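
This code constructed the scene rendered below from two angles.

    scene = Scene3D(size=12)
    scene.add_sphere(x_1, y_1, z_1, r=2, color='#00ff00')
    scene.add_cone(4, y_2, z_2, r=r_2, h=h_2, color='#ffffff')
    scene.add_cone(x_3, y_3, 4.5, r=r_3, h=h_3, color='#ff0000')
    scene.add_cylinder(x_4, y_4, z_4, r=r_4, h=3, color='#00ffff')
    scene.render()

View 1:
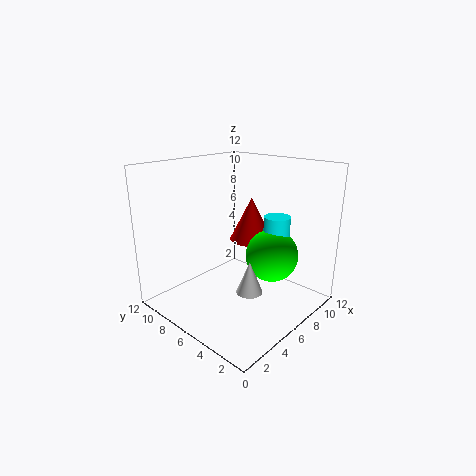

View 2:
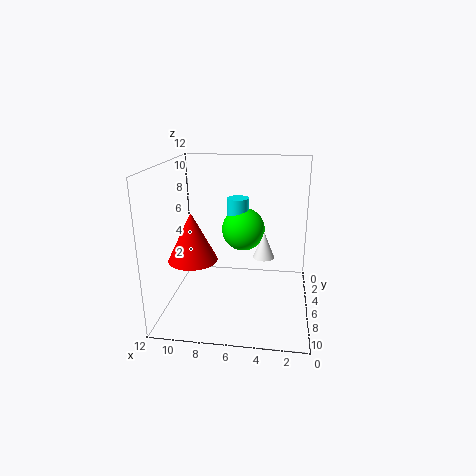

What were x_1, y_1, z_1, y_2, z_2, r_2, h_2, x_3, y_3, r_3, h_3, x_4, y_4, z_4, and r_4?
x_1 = 6
y_1 = 2.5
z_1 = 5.5
y_2 = 3
z_2 = 3
r_2 = 1
h_2 = 2.5
x_3 = 9.5
y_3 = 7.5
r_3 = 2
h_3 = 4
x_4 = 6.5
y_4 = 2.5
z_4 = 5.5
r_4 = 1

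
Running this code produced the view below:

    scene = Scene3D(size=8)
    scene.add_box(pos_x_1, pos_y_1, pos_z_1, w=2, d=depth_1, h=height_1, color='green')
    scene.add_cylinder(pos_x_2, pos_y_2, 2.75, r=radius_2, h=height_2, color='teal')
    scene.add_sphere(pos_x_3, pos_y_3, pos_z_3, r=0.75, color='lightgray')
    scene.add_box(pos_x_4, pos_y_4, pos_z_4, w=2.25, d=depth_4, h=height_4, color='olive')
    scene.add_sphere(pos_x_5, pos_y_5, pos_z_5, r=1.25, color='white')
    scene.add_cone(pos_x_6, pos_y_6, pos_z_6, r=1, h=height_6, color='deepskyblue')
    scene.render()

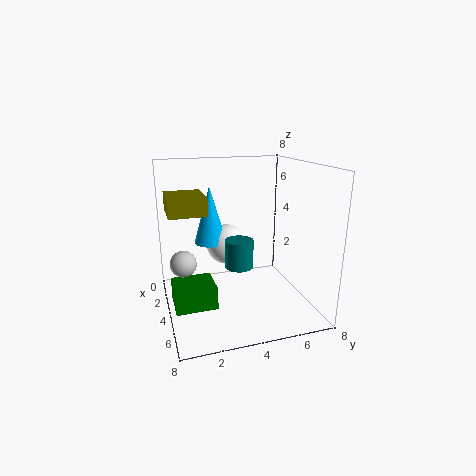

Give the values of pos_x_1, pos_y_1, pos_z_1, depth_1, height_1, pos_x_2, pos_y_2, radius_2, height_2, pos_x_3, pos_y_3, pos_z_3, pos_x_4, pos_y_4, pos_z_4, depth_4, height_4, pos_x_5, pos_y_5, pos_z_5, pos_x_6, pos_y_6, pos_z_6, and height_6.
pos_x_1 = 3.25, pos_y_1 = 0.25, pos_z_1 = 0.5, depth_1 = 2.25, height_1 = 1.25, pos_x_2 = 5, pos_y_2 = 3.75, radius_2 = 0.75, height_2 = 1.5, pos_x_3 = 3.25, pos_y_3 = 1, pos_z_3 = 2.5, pos_x_4 = 2.25, pos_y_4 = 0.25, pos_z_4 = 5.5, depth_4 = 2, height_4 = 1, pos_x_5 = 1.5, pos_y_5 = 4, pos_z_5 = 2.75, pos_x_6 = 1.5, pos_y_6 = 3, pos_z_6 = 3, height_6 = 3.5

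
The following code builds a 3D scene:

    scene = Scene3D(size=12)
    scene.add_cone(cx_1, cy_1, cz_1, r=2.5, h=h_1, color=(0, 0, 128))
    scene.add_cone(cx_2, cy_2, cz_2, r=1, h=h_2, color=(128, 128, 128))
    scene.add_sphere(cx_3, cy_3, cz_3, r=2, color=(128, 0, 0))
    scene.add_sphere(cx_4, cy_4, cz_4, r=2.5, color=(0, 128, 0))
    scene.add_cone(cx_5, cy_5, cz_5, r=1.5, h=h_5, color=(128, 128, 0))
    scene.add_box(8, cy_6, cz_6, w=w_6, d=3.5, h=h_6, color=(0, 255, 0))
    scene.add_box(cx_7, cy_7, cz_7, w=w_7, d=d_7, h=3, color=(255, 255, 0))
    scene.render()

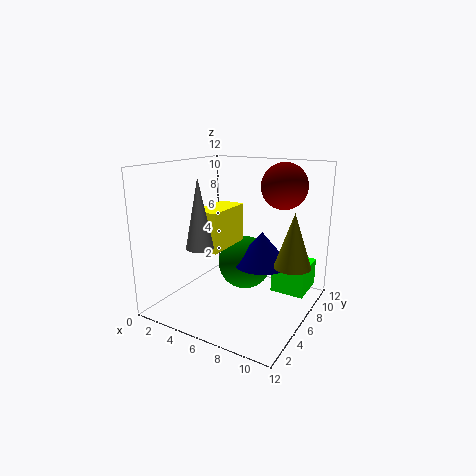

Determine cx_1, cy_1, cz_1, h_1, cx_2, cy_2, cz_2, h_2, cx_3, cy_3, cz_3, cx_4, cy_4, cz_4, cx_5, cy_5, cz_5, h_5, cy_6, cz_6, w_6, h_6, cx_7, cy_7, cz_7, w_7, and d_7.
cx_1 = 7; cy_1 = 8.5; cz_1 = 3; h_1 = 3; cx_2 = 5.5; cy_2 = 1.5; cz_2 = 6.5; h_2 = 5; cx_3 = 8.5; cy_3 = 9.5; cz_3 = 10; cx_4 = 5; cy_4 = 9; cz_4 = 2.5; cx_5 = 10.5; cy_5 = 7; cz_5 = 4; h_5 = 4.5; cy_6 = 8.5; cz_6 = 0.5; w_6 = 3; h_6 = 2.5; cx_7 = 4.5; cy_7 = 2; cz_7 = 6; w_7 = 2; d_7 = 4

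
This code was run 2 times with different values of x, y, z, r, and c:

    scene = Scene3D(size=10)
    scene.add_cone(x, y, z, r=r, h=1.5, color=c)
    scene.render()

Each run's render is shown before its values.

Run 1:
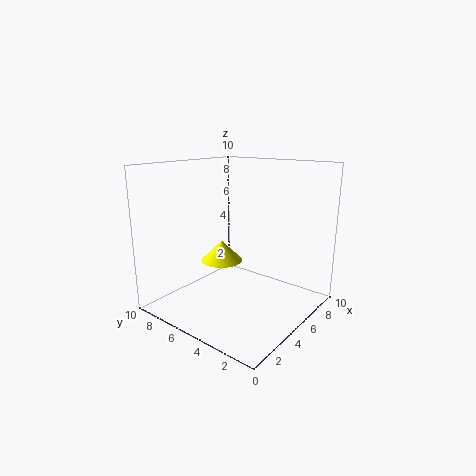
x = 5; y = 6.5; z = 3; r = 1.5; c = 'yellow'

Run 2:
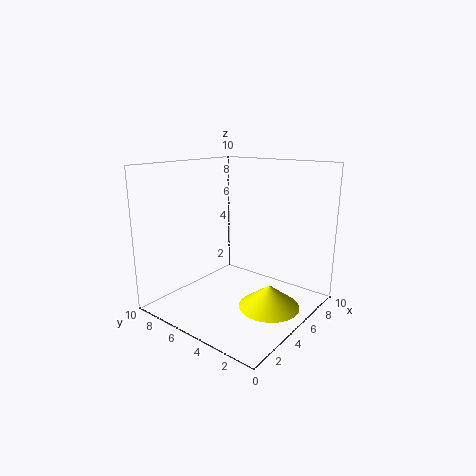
x = 4.5; y = 2; z = 1; r = 2; c = 'yellow'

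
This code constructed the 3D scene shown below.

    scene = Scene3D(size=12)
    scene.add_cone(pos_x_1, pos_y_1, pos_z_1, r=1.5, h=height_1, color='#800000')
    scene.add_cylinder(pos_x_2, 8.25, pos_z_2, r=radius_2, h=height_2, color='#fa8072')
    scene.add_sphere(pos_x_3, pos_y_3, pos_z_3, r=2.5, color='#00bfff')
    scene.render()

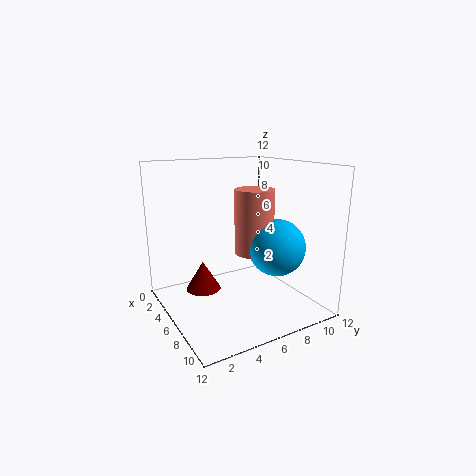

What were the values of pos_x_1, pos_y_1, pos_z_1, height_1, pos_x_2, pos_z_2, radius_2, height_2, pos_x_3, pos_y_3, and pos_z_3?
pos_x_1 = 4.25
pos_y_1 = 3.5
pos_z_1 = 1.25
height_1 = 2.5
pos_x_2 = 5
pos_z_2 = 4
radius_2 = 1.75
height_2 = 5.75
pos_x_3 = 6.75
pos_y_3 = 9.5
pos_z_3 = 4.75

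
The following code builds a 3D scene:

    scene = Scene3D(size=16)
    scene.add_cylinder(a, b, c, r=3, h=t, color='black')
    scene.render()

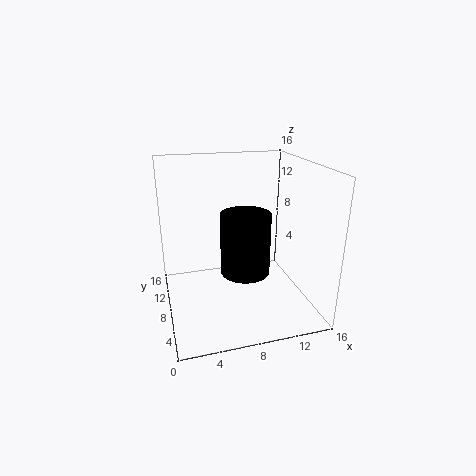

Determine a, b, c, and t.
a = 9.5; b = 10; c = 2.5; t = 7.5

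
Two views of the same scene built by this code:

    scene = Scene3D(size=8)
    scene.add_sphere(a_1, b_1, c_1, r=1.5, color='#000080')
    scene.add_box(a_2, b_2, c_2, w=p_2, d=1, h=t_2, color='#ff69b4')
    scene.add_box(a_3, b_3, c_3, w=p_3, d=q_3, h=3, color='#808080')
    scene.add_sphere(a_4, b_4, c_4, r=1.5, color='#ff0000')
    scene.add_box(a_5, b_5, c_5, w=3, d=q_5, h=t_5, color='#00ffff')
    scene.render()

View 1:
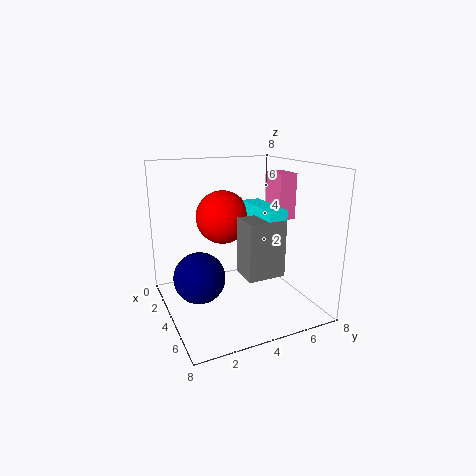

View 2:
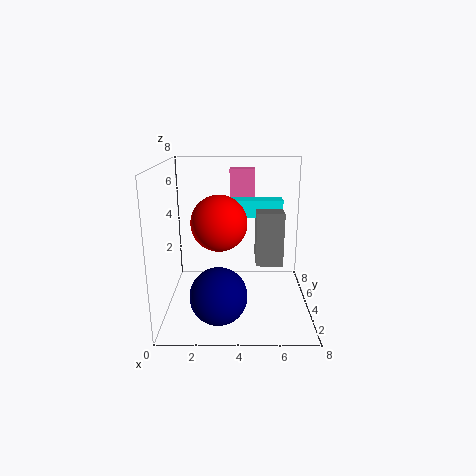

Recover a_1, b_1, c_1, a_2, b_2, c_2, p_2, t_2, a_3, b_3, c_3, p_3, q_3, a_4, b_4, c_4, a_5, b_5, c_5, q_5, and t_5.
a_1 = 3; b_1 = 2; c_1 = 1.5; a_2 = 3.5; b_2 = 6; c_2 = 5; p_2 = 1.5; t_2 = 2.5; a_3 = 5; b_3 = 3.5; c_3 = 2.5; p_3 = 1.5; q_3 = 2; a_4 = 3; b_4 = 3.5; c_4 = 5; a_5 = 3.5; b_5 = 4.5; c_5 = 5; q_5 = 1; t_5 = 1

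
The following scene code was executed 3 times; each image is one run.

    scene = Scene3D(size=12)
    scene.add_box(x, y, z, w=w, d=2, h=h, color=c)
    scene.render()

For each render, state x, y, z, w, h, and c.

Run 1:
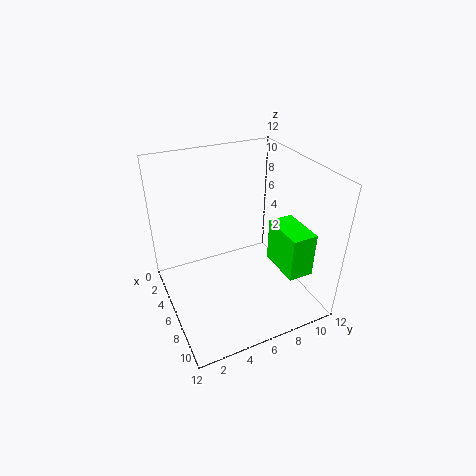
x = 7.5; y = 8; z = 4.5; w = 3.5; h = 3.5; c = 'lime'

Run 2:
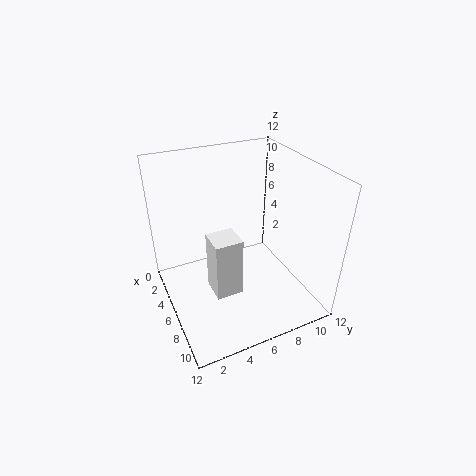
x = 8; y = 2.5; z = 4; w = 2; h = 4.5; c = 'white'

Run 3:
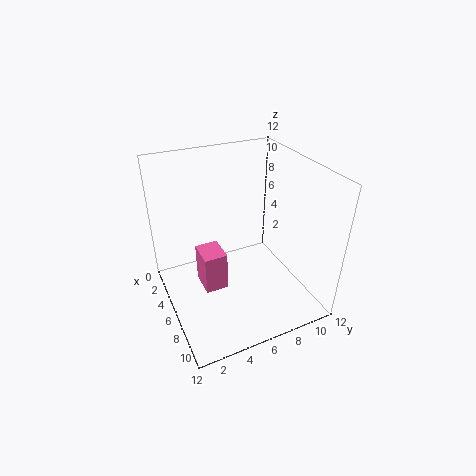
x = 3.5; y = 3; z = 1; w = 2.5; h = 3.5; c = 'hotpink'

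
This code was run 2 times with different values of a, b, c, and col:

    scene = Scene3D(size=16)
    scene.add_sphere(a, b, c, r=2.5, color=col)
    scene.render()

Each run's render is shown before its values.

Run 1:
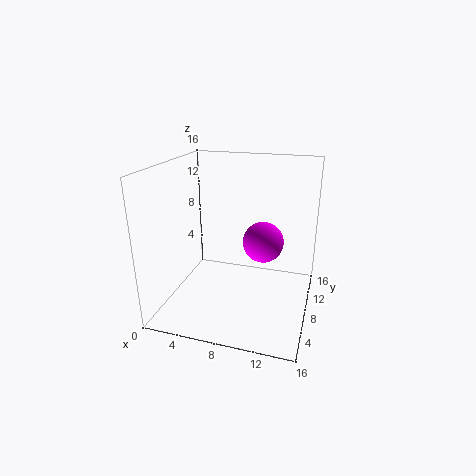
a = 10
b = 12
c = 6
col = 'magenta'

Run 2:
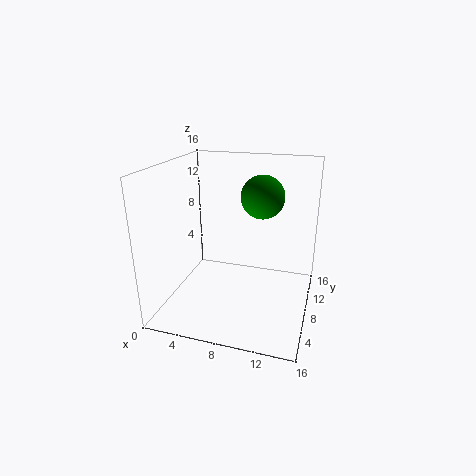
a = 10
b = 11
c = 12
col = 'green'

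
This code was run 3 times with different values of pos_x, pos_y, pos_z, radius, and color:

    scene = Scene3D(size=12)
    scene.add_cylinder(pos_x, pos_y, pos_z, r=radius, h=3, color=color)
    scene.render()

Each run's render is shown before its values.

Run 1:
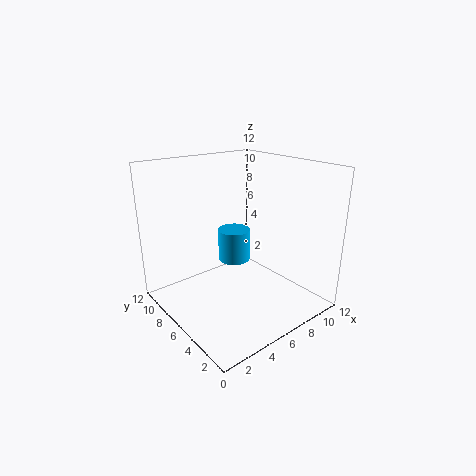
pos_x = 7.75
pos_y = 8.75
pos_z = 2.5
radius = 1.5
color = 'deepskyblue'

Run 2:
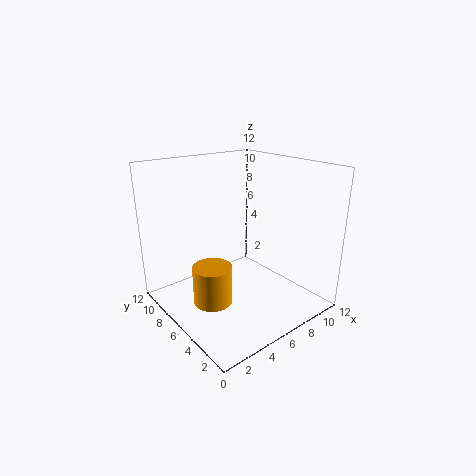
pos_x = 2.5
pos_y = 4.75
pos_z = 2
radius = 1.5
color = 'orange'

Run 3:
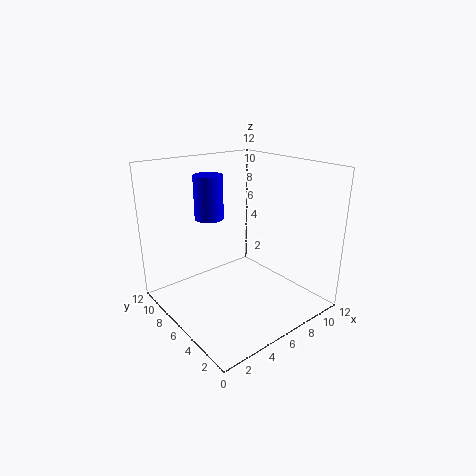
pos_x = 2.25
pos_y = 4.5
pos_z = 9
radius = 1
color = 'blue'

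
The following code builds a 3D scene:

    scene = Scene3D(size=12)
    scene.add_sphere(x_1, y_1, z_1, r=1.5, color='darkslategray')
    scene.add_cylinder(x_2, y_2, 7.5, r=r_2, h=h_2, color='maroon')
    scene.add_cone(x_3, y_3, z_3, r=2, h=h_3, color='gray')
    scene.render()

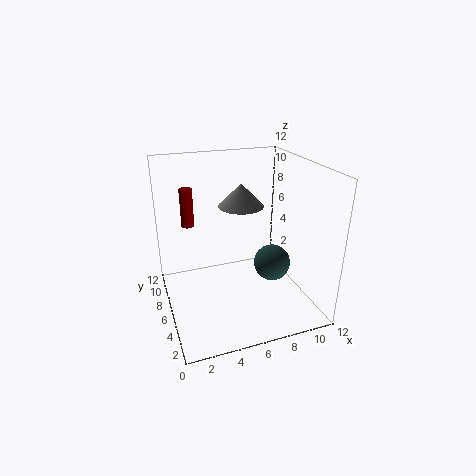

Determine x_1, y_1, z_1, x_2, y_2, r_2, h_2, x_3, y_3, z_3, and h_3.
x_1 = 8.5
y_1 = 4.5
z_1 = 4
x_2 = 2
y_2 = 6.5
r_2 = 0.5
h_2 = 3
x_3 = 7
y_3 = 8
z_3 = 8
h_3 = 2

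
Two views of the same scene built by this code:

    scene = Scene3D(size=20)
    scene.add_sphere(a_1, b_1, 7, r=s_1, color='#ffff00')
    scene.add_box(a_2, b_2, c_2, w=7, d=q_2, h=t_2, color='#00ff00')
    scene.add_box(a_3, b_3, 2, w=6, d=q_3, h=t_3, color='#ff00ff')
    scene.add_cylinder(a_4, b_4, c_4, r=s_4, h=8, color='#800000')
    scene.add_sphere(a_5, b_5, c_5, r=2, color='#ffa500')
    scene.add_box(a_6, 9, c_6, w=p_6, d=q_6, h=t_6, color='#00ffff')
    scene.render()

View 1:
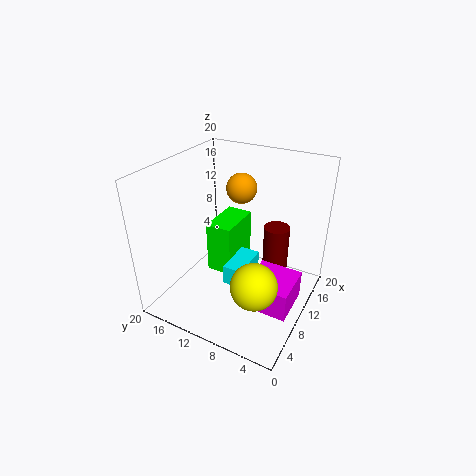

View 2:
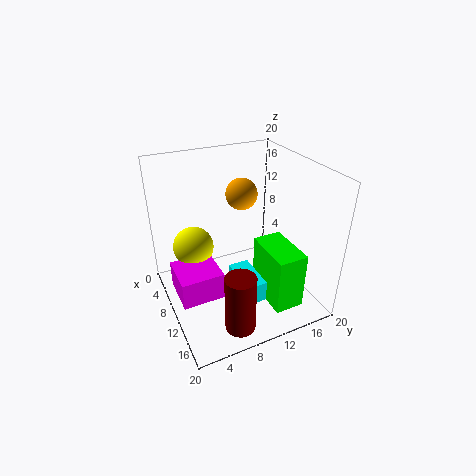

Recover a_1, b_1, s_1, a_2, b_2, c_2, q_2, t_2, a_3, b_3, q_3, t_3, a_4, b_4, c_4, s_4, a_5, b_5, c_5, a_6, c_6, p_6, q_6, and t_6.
a_1 = 5
b_1 = 5
s_1 = 3
a_2 = 11
b_2 = 12
c_2 = 2
q_2 = 4
t_2 = 8
a_3 = 6
b_3 = 1
q_3 = 6
t_3 = 4
a_4 = 17
b_4 = 7
c_4 = 1
s_4 = 2
a_5 = 11
b_5 = 10
c_5 = 17
a_6 = 9
c_6 = 2
p_6 = 6
q_6 = 3
t_6 = 3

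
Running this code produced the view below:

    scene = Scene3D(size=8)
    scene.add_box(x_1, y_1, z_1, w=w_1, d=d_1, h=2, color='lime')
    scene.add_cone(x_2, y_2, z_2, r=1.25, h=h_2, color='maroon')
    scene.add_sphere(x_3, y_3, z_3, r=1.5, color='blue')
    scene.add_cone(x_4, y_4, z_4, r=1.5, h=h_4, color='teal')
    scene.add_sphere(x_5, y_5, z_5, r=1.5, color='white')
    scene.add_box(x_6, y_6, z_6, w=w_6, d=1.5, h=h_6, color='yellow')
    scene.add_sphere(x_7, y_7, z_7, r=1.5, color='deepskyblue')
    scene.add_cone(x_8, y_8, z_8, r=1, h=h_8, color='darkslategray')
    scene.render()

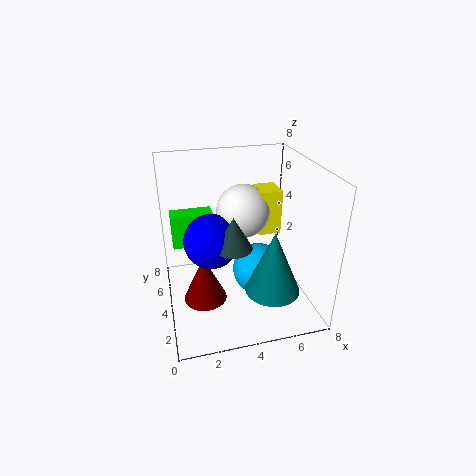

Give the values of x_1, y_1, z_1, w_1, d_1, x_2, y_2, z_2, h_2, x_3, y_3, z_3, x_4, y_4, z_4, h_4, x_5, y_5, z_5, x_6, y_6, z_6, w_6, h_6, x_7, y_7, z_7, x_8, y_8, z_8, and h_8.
x_1 = 0.5; y_1 = 5.75; z_1 = 2.75; w_1 = 2.5; d_1 = 1.25; x_2 = 2; y_2 = 4; z_2 = 0.25; h_2 = 2.75; x_3 = 2.5; y_3 = 4; z_3 = 4; x_4 = 5.5; y_4 = 2.25; z_4 = 1.5; h_4 = 3.5; x_5 = 4.5; y_5 = 4.75; z_5 = 5.25; x_6 = 5.25; y_6 = 4; z_6 = 4; w_6 = 1.25; h_6 = 2.5; x_7 = 5.25; y_7 = 4; z_7 = 1.75; x_8 = 3.5; y_8 = 3; z_8 = 4; h_8 = 1.75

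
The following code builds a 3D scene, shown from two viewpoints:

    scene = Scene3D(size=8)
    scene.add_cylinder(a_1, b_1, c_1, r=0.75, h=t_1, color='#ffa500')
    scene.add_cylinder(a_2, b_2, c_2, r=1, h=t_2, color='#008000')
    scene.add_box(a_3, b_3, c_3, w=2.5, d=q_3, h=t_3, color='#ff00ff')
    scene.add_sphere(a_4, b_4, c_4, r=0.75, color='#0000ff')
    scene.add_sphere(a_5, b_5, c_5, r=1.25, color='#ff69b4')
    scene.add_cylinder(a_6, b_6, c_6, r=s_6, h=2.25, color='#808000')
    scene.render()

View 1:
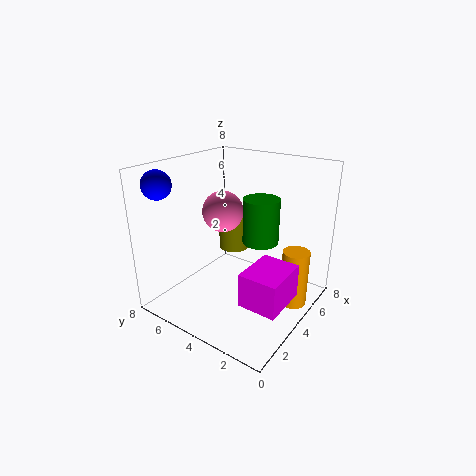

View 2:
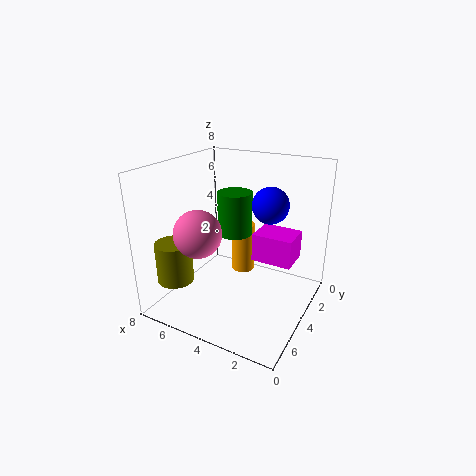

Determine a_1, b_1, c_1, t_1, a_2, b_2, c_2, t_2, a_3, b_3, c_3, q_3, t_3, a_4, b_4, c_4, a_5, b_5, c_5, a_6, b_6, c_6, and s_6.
a_1 = 5.25; b_1 = 1; c_1 = 0.25; t_1 = 3.25; a_2 = 4.75; b_2 = 3; c_2 = 3.75; t_2 = 2.5; a_3 = 1.5; b_3 = 0.25; c_3 = 1.75; q_3 = 2; t_3 = 1.75; a_4 = 1; b_4 = 6.75; c_4 = 7.25; a_5 = 5.25; b_5 = 6; c_5 = 4.75; a_6 = 6.75; b_6 = 6.25; c_6 = 1.75; s_6 = 1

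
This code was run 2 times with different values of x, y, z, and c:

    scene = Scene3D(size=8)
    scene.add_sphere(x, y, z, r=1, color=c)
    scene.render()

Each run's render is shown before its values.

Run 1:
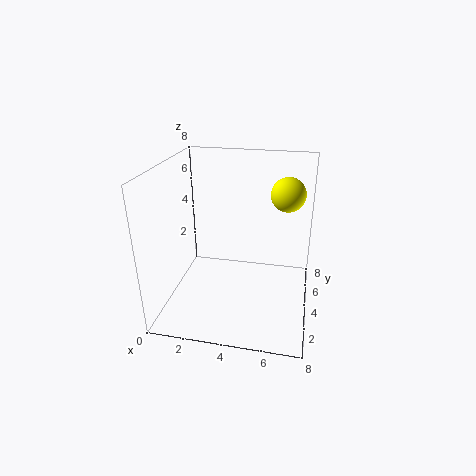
x = 6.5
y = 6
z = 6
c = 'yellow'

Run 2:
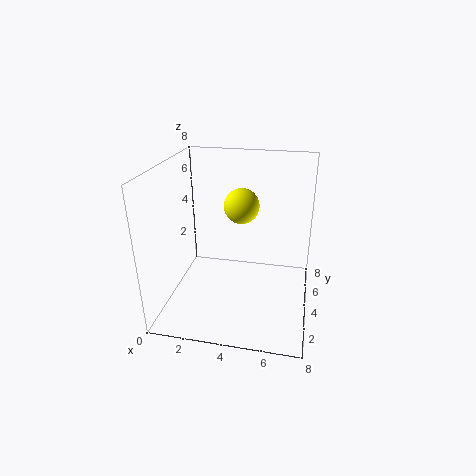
x = 4
y = 5
z = 5.5
c = 'yellow'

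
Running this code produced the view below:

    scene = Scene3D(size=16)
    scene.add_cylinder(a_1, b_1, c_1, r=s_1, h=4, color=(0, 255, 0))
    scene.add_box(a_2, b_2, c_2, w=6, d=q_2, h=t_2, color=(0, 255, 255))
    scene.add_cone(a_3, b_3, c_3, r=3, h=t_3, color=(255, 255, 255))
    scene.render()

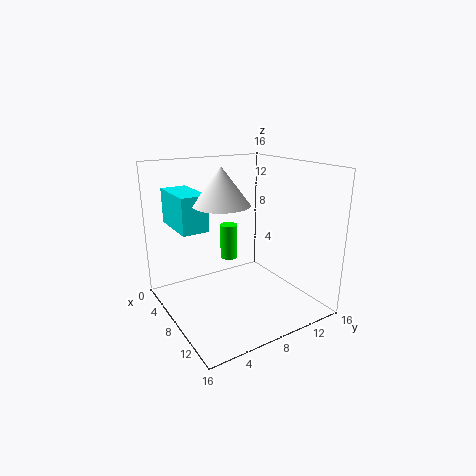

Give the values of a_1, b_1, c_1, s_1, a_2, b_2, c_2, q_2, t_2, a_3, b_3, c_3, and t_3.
a_1 = 6; b_1 = 8; c_1 = 5; s_1 = 1; a_2 = 1; b_2 = 2; c_2 = 9; q_2 = 3; t_2 = 4; a_3 = 8; b_3 = 6; c_3 = 12; t_3 = 4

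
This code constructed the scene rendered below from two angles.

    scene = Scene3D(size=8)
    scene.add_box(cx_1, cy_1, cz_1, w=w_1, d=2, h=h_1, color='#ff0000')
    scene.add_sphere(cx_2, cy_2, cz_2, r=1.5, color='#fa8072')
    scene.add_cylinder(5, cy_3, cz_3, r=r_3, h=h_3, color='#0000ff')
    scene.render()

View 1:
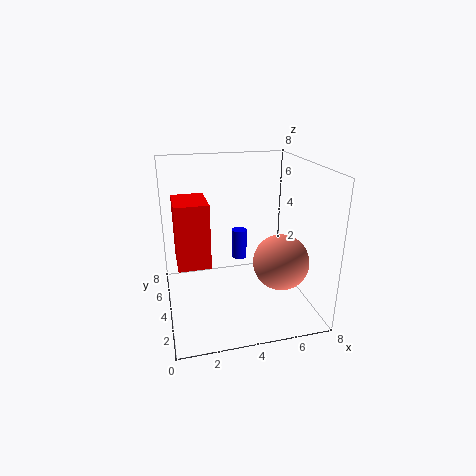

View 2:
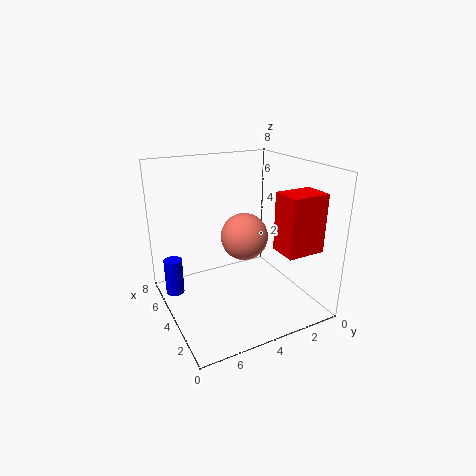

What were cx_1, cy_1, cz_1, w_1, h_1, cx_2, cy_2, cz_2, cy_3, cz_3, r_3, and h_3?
cx_1 = 0.5; cy_1 = 1; cz_1 = 4; w_1 = 1.5; h_1 = 3; cx_2 = 6; cy_2 = 2.5; cz_2 = 3; cy_3 = 7.5; cz_3 = 1; r_3 = 0.5; h_3 = 2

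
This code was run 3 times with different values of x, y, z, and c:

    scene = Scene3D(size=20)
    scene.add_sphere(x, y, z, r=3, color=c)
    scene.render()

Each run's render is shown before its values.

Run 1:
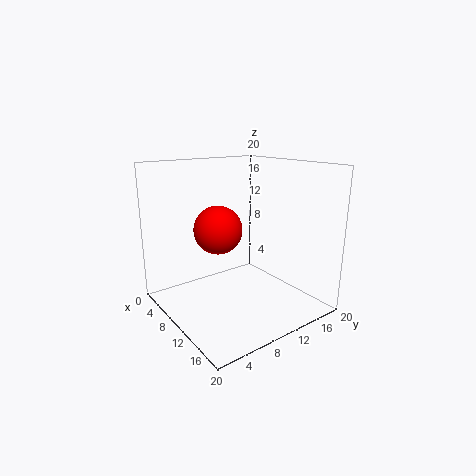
x = 12, y = 5.5, z = 12.5, c = 'red'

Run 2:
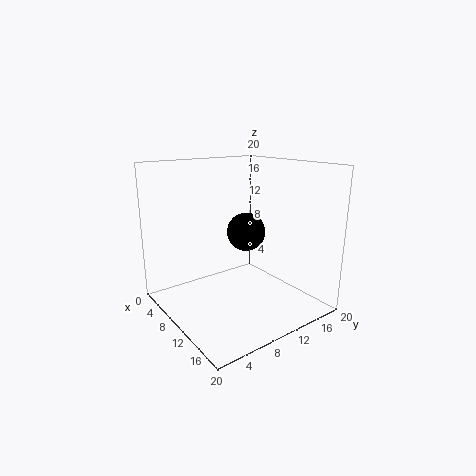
x = 6, y = 14.5, z = 9, c = 'black'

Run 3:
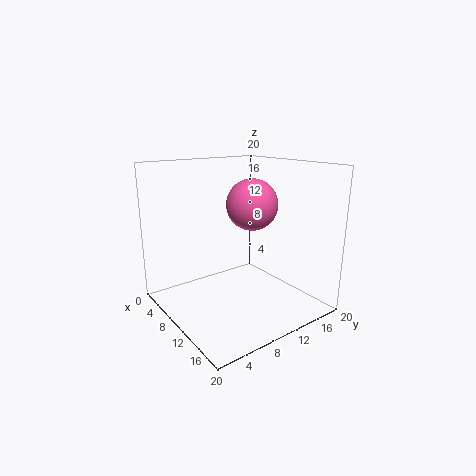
x = 15.5, y = 8, z = 16, c = 'hotpink'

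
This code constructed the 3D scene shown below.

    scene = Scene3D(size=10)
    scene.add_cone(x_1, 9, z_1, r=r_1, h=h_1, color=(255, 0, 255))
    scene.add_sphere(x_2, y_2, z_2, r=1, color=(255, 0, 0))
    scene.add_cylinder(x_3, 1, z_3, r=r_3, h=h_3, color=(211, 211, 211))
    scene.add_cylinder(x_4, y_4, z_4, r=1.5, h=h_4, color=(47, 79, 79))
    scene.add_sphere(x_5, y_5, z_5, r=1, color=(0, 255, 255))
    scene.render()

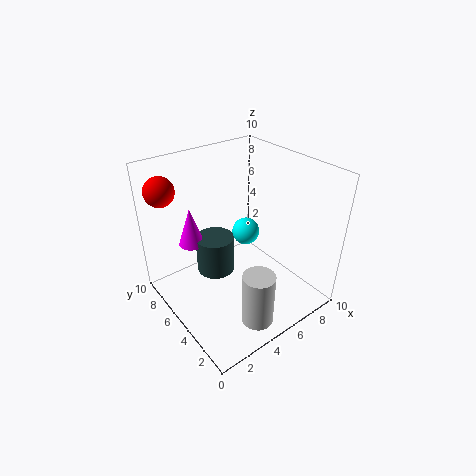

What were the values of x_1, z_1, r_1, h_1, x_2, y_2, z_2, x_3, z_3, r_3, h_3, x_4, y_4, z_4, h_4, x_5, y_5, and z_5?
x_1 = 3.5
z_1 = 3
r_1 = 1
h_1 = 3
x_2 = 1
y_2 = 8
z_2 = 8.5
x_3 = 3.5
z_3 = 1.5
r_3 = 1
h_3 = 3.5
x_4 = 5
y_4 = 8
z_4 = 0.5
h_4 = 3
x_5 = 6.5
y_5 = 6
z_5 = 4.5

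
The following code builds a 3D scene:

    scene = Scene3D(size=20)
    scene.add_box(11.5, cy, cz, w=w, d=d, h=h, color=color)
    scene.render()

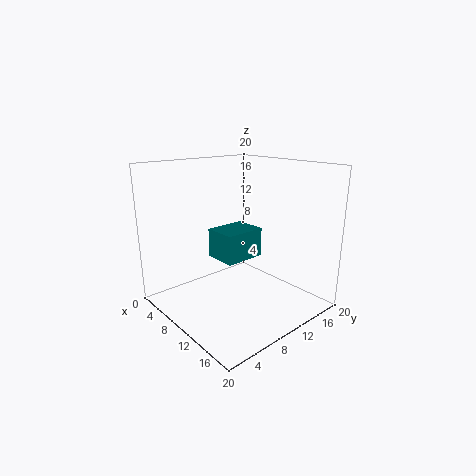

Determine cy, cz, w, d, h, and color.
cy = 4, cz = 9.5, w = 4, d = 5, h = 3.5, color = 'teal'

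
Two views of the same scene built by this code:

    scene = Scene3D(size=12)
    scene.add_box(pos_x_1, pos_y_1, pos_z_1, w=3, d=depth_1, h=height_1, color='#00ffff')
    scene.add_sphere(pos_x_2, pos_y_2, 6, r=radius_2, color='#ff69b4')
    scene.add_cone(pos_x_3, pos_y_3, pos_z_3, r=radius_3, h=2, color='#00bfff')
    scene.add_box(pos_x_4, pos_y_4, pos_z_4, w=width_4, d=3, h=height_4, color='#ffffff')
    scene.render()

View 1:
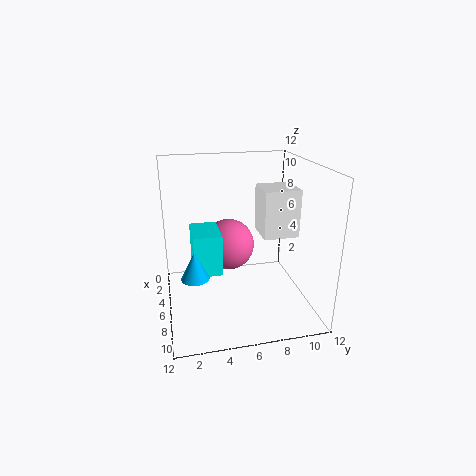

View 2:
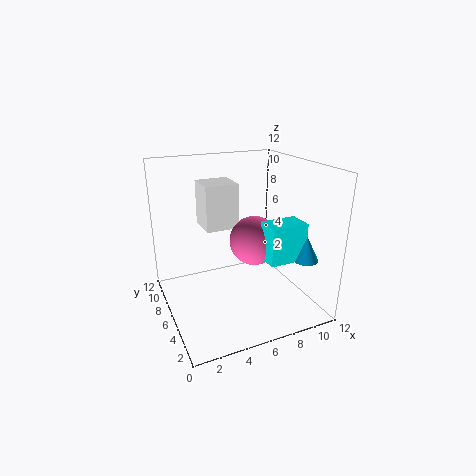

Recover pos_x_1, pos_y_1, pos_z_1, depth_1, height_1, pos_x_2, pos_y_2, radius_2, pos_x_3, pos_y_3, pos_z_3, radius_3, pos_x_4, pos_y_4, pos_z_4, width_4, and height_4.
pos_x_1 = 7, pos_y_1 = 2, pos_z_1 = 5, depth_1 = 2, height_1 = 3, pos_x_2 = 7, pos_y_2 = 5, radius_2 = 2, pos_x_3 = 10, pos_y_3 = 2, pos_z_3 = 5, radius_3 = 1, pos_x_4 = 4, pos_y_4 = 8, pos_z_4 = 6, width_4 = 3, height_4 = 4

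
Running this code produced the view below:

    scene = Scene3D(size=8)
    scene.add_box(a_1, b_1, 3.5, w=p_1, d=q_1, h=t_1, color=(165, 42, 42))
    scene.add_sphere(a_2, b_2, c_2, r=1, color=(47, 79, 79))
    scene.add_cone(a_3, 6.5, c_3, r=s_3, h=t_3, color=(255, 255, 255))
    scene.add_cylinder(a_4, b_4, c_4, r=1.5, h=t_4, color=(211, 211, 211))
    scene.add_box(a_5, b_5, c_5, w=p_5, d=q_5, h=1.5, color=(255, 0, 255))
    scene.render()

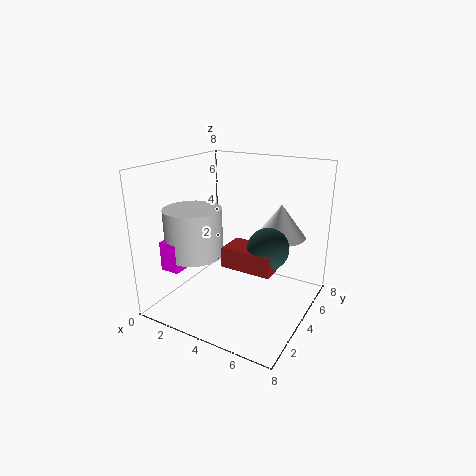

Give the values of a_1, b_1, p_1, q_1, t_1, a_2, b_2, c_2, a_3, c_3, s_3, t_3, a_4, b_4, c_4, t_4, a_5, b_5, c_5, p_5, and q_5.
a_1 = 4.5; b_1 = 1.5; p_1 = 2.5; q_1 = 1.5; t_1 = 1; a_2 = 6.5; b_2 = 2.5; c_2 = 4.5; a_3 = 5.5; c_3 = 3.5; s_3 = 1.5; t_3 = 2; a_4 = 2.5; b_4 = 2; c_4 = 3.5; t_4 = 2.5; a_5 = 1.5; b_5 = 0.5; c_5 = 3; p_5 = 1; q_5 = 1.5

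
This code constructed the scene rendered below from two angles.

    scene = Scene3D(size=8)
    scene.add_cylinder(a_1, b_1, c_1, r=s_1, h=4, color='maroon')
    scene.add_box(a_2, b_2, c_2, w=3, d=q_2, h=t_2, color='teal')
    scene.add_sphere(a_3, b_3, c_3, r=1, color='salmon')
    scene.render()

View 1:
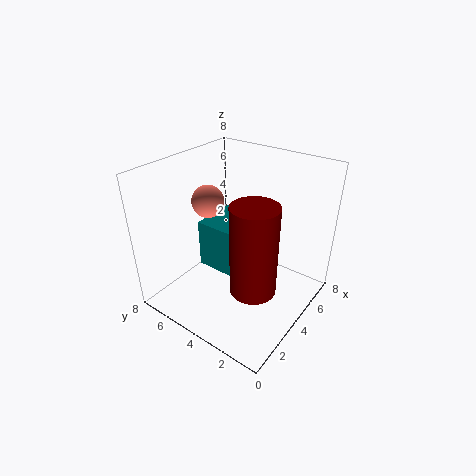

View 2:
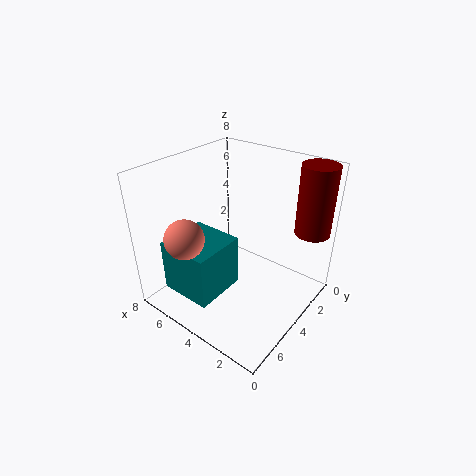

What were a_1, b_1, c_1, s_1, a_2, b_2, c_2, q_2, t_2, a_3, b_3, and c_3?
a_1 = 1
b_1 = 1
c_1 = 4
s_1 = 1
a_2 = 4
b_2 = 4
c_2 = 1
q_2 = 3
t_2 = 3
a_3 = 5
b_3 = 7
c_3 = 5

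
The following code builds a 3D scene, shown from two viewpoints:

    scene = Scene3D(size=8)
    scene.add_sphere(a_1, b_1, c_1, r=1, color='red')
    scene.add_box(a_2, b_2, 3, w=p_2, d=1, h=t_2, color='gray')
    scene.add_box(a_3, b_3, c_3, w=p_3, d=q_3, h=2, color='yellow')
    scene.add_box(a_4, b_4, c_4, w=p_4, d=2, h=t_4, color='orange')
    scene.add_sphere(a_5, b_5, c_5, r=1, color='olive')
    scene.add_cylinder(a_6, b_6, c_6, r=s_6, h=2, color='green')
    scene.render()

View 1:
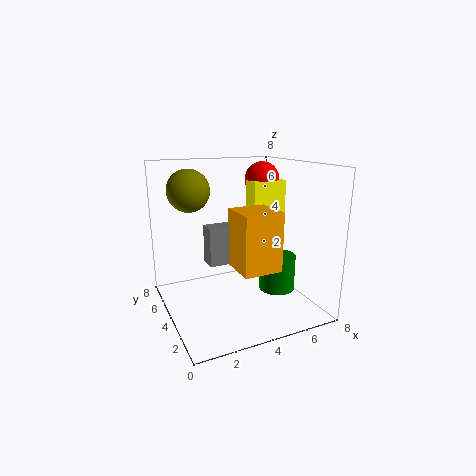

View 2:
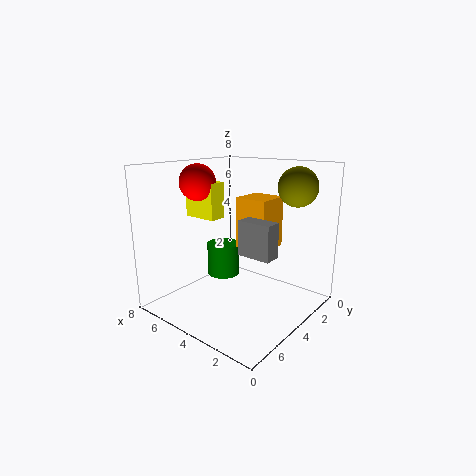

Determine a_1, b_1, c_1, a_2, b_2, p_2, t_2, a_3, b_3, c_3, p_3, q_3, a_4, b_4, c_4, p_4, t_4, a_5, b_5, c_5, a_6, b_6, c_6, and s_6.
a_1 = 6, b_1 = 5, c_1 = 7, a_2 = 2, b_2 = 3, p_2 = 2, t_2 = 2, a_3 = 5, b_3 = 4, c_3 = 5, p_3 = 2, q_3 = 1, a_4 = 3, b_4 = 1, c_4 = 3, p_4 = 2, t_4 = 3, a_5 = 1, b_5 = 3, c_5 = 7, a_6 = 6, b_6 = 3, c_6 = 1, s_6 = 1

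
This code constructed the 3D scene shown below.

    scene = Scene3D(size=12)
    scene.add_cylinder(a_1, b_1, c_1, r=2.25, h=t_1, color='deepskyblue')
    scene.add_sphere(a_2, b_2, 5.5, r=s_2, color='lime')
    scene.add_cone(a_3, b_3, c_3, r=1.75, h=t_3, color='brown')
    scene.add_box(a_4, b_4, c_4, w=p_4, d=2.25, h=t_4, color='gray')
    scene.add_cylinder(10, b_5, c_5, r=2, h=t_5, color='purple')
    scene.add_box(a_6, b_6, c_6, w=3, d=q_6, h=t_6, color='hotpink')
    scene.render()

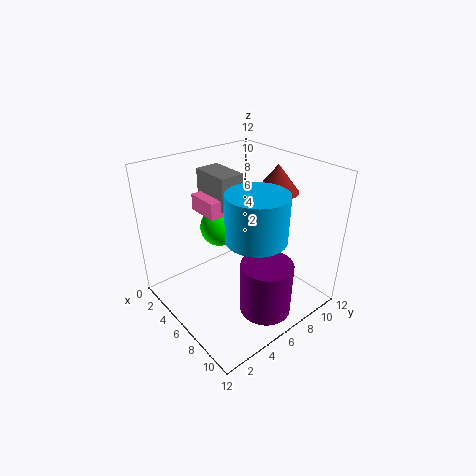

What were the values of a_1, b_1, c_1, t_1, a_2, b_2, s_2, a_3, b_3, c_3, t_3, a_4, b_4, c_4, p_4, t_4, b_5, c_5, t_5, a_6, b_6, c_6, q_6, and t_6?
a_1 = 9.25
b_1 = 5
c_1 = 7.75
t_1 = 3.5
a_2 = 2.75
b_2 = 6.5
s_2 = 1.75
a_3 = 7.25
b_3 = 9
c_3 = 9.75
t_3 = 2.25
a_4 = 0.25
b_4 = 6
c_4 = 7.5
p_4 = 3.75
t_4 = 3
b_5 = 5.5
c_5 = 1.5
t_5 = 4.25
a_6 = 0.75
b_6 = 5
c_6 = 7
q_6 = 3.25
t_6 = 1.5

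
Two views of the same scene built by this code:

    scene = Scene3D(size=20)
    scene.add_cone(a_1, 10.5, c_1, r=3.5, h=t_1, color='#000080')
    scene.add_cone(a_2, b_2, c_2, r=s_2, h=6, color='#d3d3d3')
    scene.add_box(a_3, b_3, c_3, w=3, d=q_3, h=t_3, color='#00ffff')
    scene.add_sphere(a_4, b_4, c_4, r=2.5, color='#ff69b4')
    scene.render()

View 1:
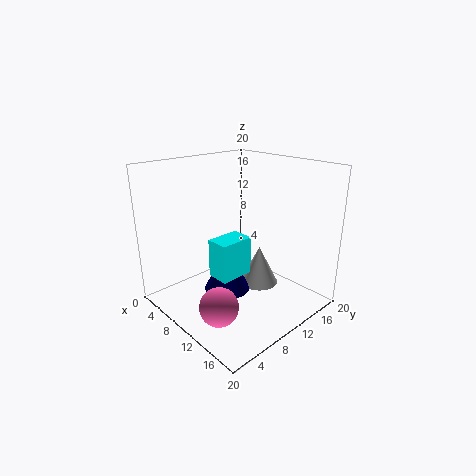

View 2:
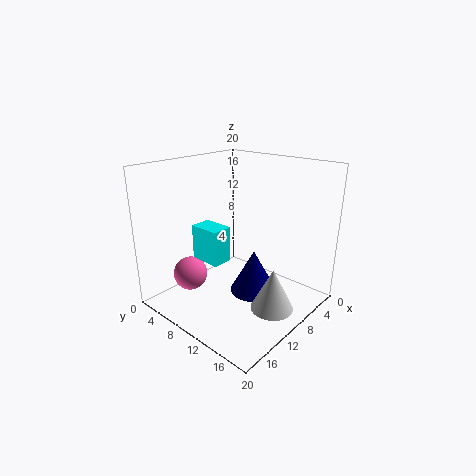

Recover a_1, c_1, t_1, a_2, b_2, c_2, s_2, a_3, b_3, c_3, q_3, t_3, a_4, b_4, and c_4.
a_1 = 7
c_1 = 0.5
t_1 = 6.5
a_2 = 9
b_2 = 15.5
c_2 = 0.5
s_2 = 3
a_3 = 10.5
b_3 = 4.5
c_3 = 6.5
q_3 = 4.5
t_3 = 5
a_4 = 13.5
b_4 = 3.5
c_4 = 3.5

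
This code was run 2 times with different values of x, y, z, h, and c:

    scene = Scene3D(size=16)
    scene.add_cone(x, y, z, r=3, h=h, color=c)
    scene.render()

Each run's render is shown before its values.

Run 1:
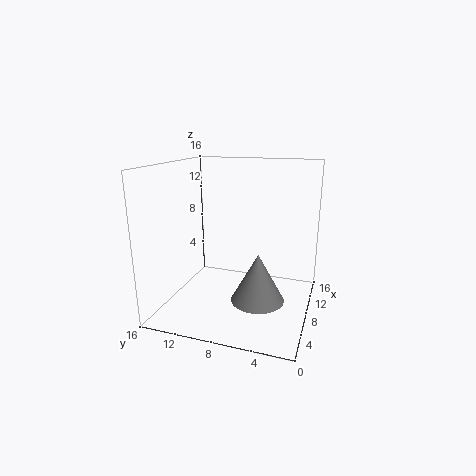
x = 7.5
y = 5.5
z = 1
h = 5.5
c = 'gray'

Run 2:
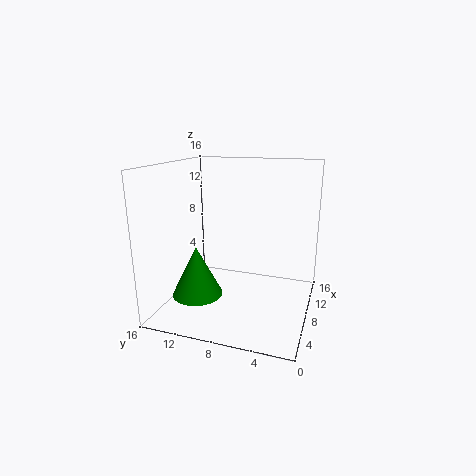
x = 7.5
y = 13
z = 0.5
h = 6
c = 'green'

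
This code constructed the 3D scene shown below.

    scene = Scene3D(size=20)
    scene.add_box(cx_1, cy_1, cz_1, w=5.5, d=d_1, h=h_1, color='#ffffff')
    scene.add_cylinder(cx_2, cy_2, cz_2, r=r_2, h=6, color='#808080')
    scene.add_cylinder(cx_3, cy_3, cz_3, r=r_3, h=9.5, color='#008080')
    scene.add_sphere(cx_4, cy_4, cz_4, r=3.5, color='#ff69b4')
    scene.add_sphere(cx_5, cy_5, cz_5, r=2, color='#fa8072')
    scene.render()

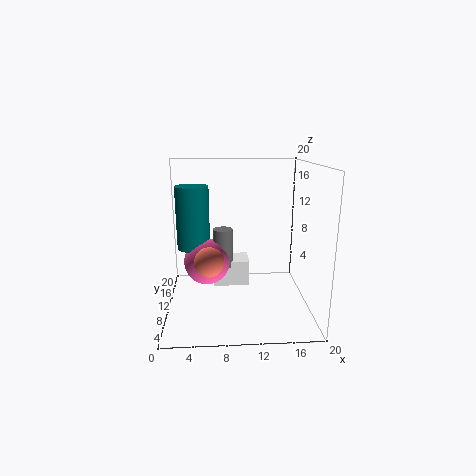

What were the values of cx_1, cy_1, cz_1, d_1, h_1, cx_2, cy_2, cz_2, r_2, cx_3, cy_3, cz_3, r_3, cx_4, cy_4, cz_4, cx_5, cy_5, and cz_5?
cx_1 = 6.5
cy_1 = 13.5
cz_1 = 1
d_1 = 4
h_1 = 4
cx_2 = 8
cy_2 = 14.5
cz_2 = 4
r_2 = 1.5
cx_3 = 3.5
cy_3 = 15
cz_3 = 7
r_3 = 2.5
cx_4 = 5.5
cy_4 = 14
cz_4 = 5
cx_5 = 6
cy_5 = 7.5
cz_5 = 7.5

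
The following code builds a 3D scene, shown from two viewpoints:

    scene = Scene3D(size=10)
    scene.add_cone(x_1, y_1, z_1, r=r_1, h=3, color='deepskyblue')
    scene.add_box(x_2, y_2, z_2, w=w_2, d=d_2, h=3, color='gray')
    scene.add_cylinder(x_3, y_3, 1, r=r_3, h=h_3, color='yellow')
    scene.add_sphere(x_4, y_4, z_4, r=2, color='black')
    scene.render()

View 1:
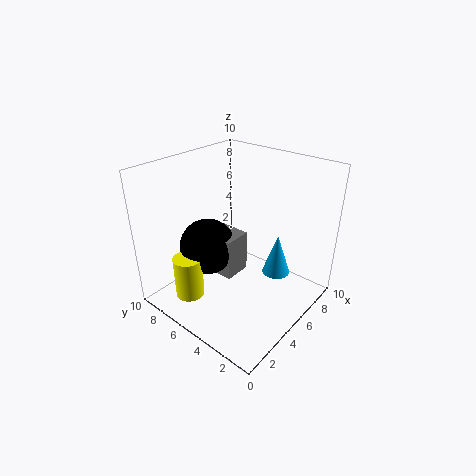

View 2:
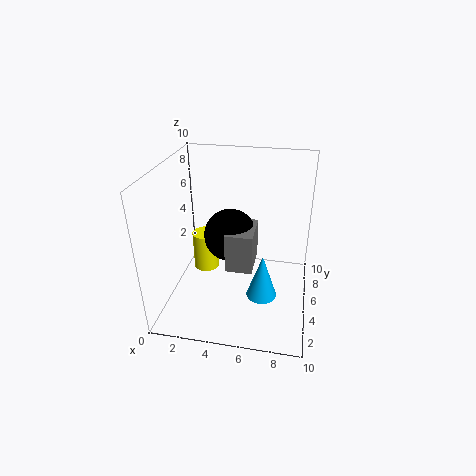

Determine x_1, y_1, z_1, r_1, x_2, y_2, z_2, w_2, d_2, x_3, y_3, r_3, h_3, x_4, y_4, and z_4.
x_1 = 7; y_1 = 3; z_1 = 2; r_1 = 1; x_2 = 4; y_2 = 5; z_2 = 2; w_2 = 2; d_2 = 3; x_3 = 2; y_3 = 7; r_3 = 1; h_3 = 3; x_4 = 4; y_4 = 7; z_4 = 4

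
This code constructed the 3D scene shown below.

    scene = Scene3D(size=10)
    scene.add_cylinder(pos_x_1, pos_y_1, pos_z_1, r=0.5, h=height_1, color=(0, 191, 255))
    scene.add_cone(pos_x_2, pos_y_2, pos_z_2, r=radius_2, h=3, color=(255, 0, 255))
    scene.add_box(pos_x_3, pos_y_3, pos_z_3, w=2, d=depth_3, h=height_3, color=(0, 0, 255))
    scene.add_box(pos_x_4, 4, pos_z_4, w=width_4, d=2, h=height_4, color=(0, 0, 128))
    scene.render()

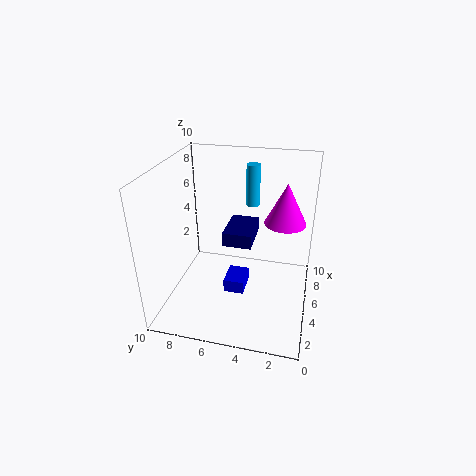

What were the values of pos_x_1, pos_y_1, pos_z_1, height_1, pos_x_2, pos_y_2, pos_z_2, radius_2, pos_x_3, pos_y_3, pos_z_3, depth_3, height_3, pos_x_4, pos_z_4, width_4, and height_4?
pos_x_1 = 7.5
pos_y_1 = 4.5
pos_z_1 = 6.5
height_1 = 3
pos_x_2 = 7
pos_y_2 = 2
pos_z_2 = 5.5
radius_2 = 1.5
pos_x_3 = 4.5
pos_y_3 = 4.5
pos_z_3 = 0.5
depth_3 = 1.5
height_3 = 1
pos_x_4 = 4.5
pos_z_4 = 4.5
width_4 = 3
height_4 = 1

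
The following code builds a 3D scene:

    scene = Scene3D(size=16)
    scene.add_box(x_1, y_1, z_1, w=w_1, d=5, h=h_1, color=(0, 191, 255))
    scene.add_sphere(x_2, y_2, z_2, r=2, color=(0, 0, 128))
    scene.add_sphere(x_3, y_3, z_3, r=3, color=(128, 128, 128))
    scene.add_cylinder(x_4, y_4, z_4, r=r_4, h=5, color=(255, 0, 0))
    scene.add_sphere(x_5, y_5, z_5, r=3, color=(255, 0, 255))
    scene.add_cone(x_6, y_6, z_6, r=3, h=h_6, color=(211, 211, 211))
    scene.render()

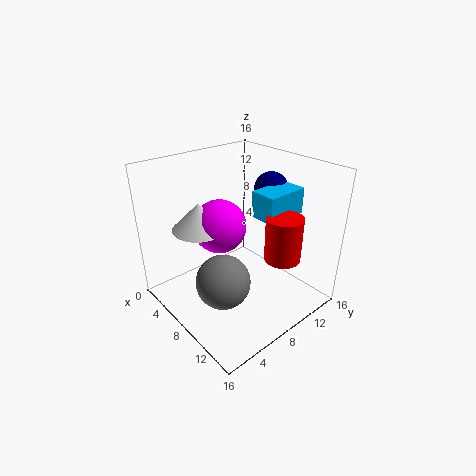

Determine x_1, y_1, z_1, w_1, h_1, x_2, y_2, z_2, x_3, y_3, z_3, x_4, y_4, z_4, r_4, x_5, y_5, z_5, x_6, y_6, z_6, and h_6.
x_1 = 8
y_1 = 10
z_1 = 10
w_1 = 3
h_1 = 3
x_2 = 7
y_2 = 14
z_2 = 12
x_3 = 9
y_3 = 5
z_3 = 4
x_4 = 12
y_4 = 11
z_4 = 6
r_4 = 2
x_5 = 6
y_5 = 7
z_5 = 9
x_6 = 5
y_6 = 5
z_6 = 9
h_6 = 3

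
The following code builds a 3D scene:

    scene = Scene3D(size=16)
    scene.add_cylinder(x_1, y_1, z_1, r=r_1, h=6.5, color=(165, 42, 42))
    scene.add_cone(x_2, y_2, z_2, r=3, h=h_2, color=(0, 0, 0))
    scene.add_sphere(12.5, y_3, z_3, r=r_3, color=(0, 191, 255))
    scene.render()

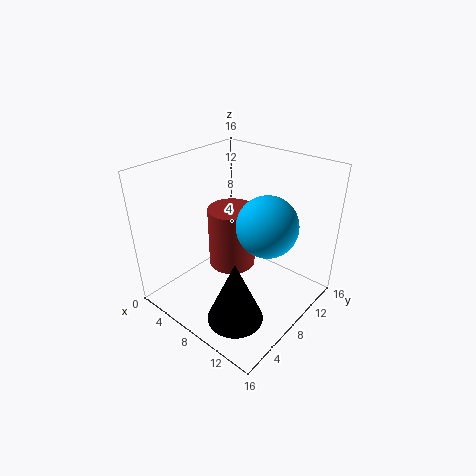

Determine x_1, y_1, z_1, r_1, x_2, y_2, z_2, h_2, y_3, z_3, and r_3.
x_1 = 8; y_1 = 7; z_1 = 5.5; r_1 = 2.5; x_2 = 11; y_2 = 4; z_2 = 1; h_2 = 7; y_3 = 7; z_3 = 11.5; r_3 = 3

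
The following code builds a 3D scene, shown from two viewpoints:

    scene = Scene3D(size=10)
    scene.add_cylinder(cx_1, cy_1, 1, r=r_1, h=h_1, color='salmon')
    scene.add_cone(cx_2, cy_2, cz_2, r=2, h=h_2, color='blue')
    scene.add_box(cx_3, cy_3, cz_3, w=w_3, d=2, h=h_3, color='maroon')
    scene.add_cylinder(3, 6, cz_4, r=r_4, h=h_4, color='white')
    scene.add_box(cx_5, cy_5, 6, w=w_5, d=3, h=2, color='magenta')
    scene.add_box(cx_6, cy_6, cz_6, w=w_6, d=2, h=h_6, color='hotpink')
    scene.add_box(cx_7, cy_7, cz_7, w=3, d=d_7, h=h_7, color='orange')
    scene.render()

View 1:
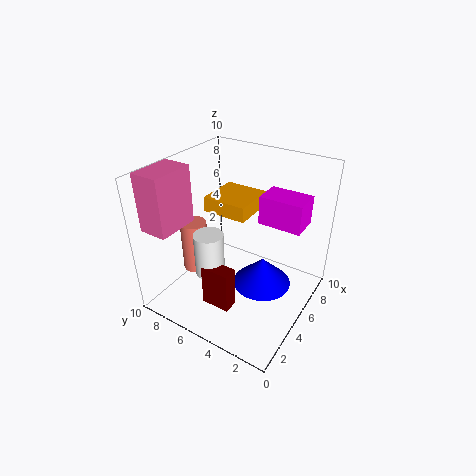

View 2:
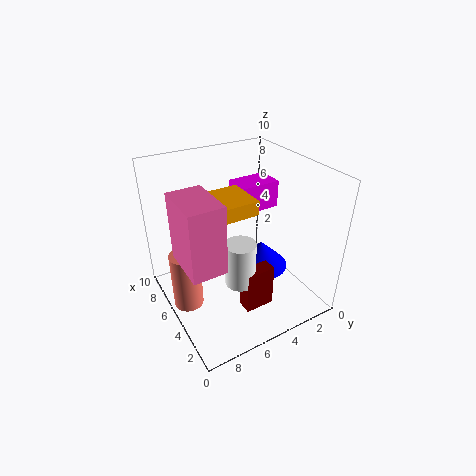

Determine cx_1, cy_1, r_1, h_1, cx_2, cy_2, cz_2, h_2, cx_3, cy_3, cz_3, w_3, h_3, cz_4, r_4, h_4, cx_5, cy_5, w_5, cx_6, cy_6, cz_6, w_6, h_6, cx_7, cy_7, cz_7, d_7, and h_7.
cx_1 = 5, cy_1 = 9, r_1 = 1, h_1 = 4, cx_2 = 5, cy_2 = 3, cz_2 = 2, h_2 = 2, cx_3 = 2, cy_3 = 4, cz_3 = 1, w_3 = 1, h_3 = 3, cz_4 = 3, r_4 = 1, h_4 = 3, cx_5 = 6, cy_5 = 1, w_5 = 2, cx_6 = 1, cy_6 = 8, cz_6 = 6, w_6 = 3, h_6 = 4, cx_7 = 4, cy_7 = 4, cz_7 = 7, d_7 = 3, h_7 = 1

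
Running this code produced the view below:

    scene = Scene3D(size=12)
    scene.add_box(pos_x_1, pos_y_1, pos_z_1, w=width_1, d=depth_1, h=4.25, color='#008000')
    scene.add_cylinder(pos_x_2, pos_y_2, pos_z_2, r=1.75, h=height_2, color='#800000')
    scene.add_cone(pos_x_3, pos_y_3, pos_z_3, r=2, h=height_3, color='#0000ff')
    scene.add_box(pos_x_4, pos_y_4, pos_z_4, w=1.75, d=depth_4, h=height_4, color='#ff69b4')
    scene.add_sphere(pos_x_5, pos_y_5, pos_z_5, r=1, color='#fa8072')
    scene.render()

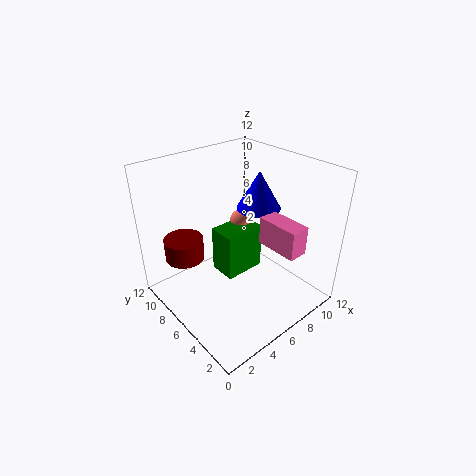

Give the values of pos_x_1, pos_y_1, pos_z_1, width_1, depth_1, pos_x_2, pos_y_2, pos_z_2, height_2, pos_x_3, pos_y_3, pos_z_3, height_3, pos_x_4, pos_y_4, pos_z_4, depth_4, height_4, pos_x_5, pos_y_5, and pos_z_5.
pos_x_1 = 5.5, pos_y_1 = 6.5, pos_z_1 = 1.5, width_1 = 3.75, depth_1 = 2.5, pos_x_2 = 3.25, pos_y_2 = 10.25, pos_z_2 = 3, height_2 = 2, pos_x_3 = 9.75, pos_y_3 = 7.5, pos_z_3 = 7, height_3 = 3.5, pos_x_4 = 8.25, pos_y_4 = 2, pos_z_4 = 4.75, depth_4 = 3.75, height_4 = 2.5, pos_x_5 = 8.5, pos_y_5 = 8.5, pos_z_5 = 5.75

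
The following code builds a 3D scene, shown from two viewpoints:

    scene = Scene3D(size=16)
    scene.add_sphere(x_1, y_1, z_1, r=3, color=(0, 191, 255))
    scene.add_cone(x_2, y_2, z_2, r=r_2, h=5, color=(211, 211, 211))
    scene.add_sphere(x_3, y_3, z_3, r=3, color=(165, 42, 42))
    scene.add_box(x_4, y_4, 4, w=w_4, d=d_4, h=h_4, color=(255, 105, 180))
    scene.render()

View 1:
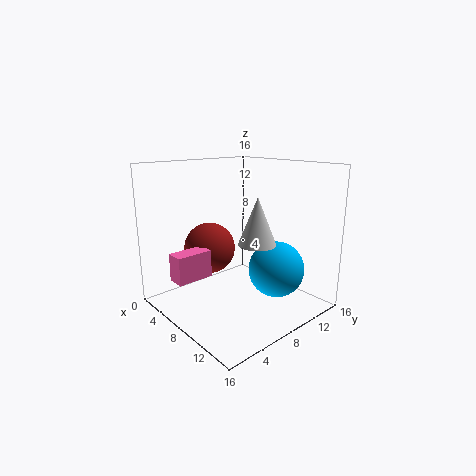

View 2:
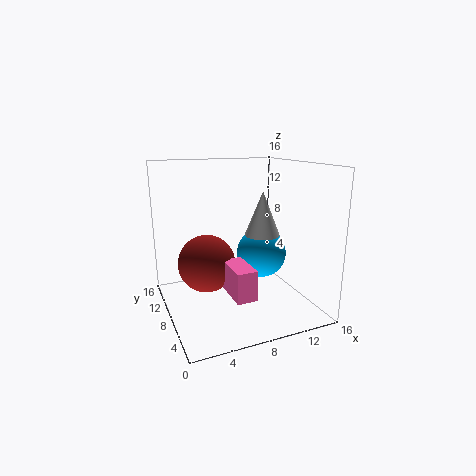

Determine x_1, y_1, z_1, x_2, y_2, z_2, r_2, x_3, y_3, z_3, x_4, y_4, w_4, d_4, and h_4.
x_1 = 12
y_1 = 10
z_1 = 5
x_2 = 11
y_2 = 8
z_2 = 8
r_2 = 2
x_3 = 4
y_3 = 7
z_3 = 6
x_4 = 5
y_4 = 1
w_4 = 2
d_4 = 4
h_4 = 3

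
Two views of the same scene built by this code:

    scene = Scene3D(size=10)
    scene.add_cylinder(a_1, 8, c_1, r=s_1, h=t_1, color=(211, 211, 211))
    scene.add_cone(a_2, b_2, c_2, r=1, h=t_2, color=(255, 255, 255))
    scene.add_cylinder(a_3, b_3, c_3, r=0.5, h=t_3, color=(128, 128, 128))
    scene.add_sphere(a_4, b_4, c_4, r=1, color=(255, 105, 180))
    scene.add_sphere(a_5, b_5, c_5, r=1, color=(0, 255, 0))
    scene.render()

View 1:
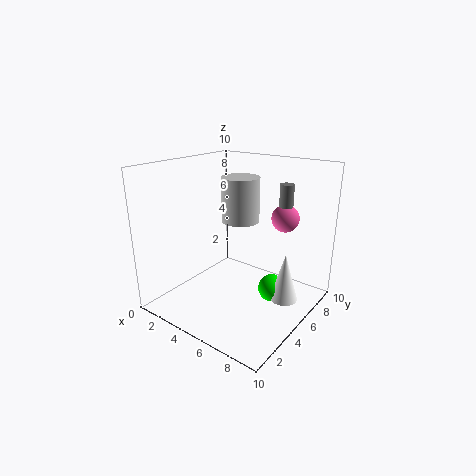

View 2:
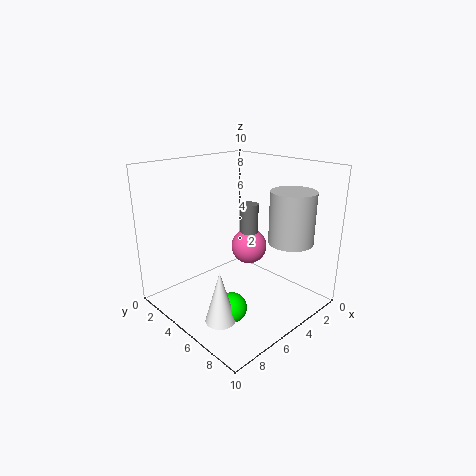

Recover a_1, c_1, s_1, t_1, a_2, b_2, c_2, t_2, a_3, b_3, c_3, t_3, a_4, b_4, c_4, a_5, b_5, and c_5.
a_1 = 3; c_1 = 5; s_1 = 1.5; t_1 = 3.5; a_2 = 8; b_2 = 6.5; c_2 = 0.5; t_2 = 3.5; a_3 = 7; b_3 = 8; c_3 = 6; t_3 = 2.5; a_4 = 7; b_4 = 8; c_4 = 6; a_5 = 7; b_5 = 6.5; c_5 = 1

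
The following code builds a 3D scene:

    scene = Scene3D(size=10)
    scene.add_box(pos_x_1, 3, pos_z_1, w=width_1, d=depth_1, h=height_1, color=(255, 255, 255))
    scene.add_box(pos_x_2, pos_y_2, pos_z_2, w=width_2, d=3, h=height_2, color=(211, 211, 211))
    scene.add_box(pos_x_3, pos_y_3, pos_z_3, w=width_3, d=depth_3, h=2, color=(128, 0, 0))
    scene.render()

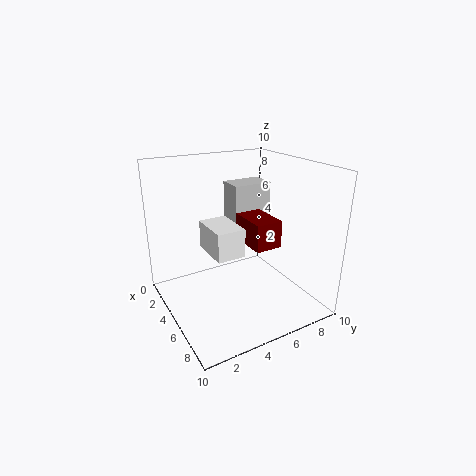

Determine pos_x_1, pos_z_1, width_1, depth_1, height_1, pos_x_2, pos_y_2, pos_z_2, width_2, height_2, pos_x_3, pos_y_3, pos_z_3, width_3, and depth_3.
pos_x_1 = 3
pos_z_1 = 4
width_1 = 3
depth_1 = 2
height_1 = 2
pos_x_2 = 1
pos_y_2 = 6
pos_z_2 = 5
width_2 = 2
height_2 = 3
pos_x_3 = 3
pos_y_3 = 6
pos_z_3 = 4
width_3 = 3
depth_3 = 2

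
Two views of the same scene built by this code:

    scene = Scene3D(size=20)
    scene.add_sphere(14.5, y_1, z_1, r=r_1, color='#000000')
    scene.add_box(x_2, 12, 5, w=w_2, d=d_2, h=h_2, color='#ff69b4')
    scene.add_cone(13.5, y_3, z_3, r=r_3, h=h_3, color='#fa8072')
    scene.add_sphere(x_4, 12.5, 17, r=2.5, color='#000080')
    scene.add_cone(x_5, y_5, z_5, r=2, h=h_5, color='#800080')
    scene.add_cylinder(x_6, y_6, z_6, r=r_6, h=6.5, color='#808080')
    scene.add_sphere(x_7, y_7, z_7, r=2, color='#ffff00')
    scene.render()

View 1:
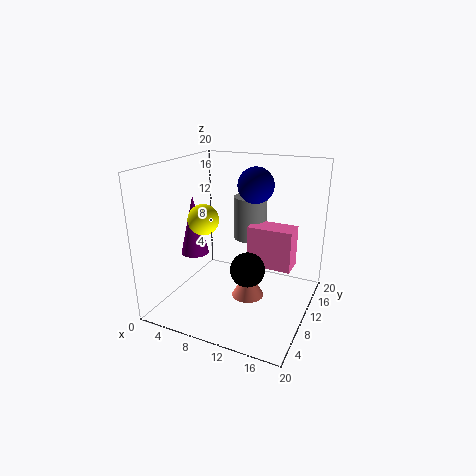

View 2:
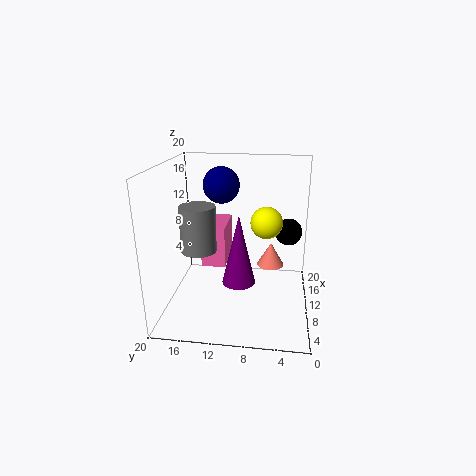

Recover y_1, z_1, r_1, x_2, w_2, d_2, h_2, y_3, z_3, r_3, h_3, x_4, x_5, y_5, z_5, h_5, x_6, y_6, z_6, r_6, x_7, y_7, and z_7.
y_1 = 3
z_1 = 9.5
r_1 = 2
x_2 = 10.5
w_2 = 6.5
d_2 = 3.5
h_2 = 6
y_3 = 5.5
z_3 = 4.5
r_3 = 2
h_3 = 3.5
x_4 = 11.5
x_5 = 3.5
y_5 = 9
z_5 = 7
h_5 = 8.5
x_6 = 9.5
y_6 = 15.5
z_6 = 8
r_6 = 2.5
x_7 = 7
y_7 = 6
z_7 = 13.5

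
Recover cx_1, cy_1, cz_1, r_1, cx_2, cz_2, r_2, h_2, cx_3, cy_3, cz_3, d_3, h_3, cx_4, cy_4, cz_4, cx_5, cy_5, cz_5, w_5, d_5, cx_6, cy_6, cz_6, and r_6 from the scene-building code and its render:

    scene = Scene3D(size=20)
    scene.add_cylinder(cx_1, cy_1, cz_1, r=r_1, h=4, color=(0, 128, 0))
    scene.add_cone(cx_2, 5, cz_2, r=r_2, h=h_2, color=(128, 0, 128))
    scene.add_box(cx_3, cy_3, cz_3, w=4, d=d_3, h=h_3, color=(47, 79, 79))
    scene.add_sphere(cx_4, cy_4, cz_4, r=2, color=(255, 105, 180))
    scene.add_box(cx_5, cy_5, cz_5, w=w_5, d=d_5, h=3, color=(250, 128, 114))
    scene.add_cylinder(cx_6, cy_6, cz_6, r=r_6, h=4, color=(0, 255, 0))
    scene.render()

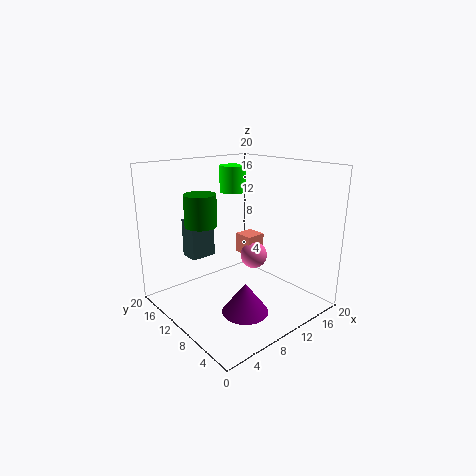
cx_1 = 4, cy_1 = 10, cz_1 = 13, r_1 = 2, cx_2 = 7, cz_2 = 2, r_2 = 3, h_2 = 4, cx_3 = 7, cy_3 = 17, cz_3 = 5, d_3 = 3, h_3 = 6, cx_4 = 14, cy_4 = 11, cz_4 = 6, cx_5 = 13, cy_5 = 11, cz_5 = 6, w_5 = 3, d_5 = 3, cx_6 = 14, cy_6 = 16, cz_6 = 15, r_6 = 2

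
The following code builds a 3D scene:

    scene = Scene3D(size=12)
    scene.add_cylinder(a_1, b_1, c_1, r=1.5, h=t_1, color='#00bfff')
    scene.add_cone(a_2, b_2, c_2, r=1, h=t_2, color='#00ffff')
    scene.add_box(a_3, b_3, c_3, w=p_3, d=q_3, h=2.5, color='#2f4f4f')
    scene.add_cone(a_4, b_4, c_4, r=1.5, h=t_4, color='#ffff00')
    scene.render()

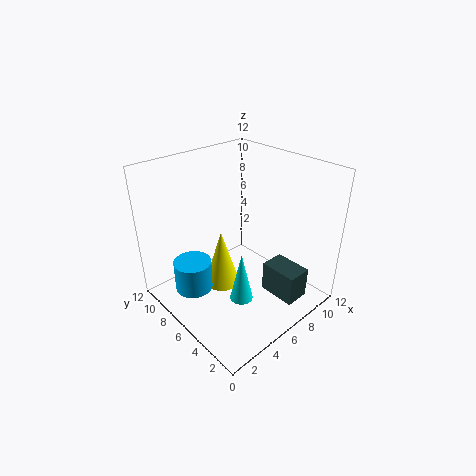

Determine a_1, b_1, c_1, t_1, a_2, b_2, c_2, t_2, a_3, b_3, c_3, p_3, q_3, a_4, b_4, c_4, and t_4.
a_1 = 2; b_1 = 7; c_1 = 2.5; t_1 = 2.5; a_2 = 5.5; b_2 = 5; c_2 = 0.5; t_2 = 4.5; a_3 = 6.5; b_3 = 0.5; c_3 = 2; p_3 = 2; q_3 = 3; a_4 = 5; b_4 = 7; c_4 = 1.5; t_4 = 5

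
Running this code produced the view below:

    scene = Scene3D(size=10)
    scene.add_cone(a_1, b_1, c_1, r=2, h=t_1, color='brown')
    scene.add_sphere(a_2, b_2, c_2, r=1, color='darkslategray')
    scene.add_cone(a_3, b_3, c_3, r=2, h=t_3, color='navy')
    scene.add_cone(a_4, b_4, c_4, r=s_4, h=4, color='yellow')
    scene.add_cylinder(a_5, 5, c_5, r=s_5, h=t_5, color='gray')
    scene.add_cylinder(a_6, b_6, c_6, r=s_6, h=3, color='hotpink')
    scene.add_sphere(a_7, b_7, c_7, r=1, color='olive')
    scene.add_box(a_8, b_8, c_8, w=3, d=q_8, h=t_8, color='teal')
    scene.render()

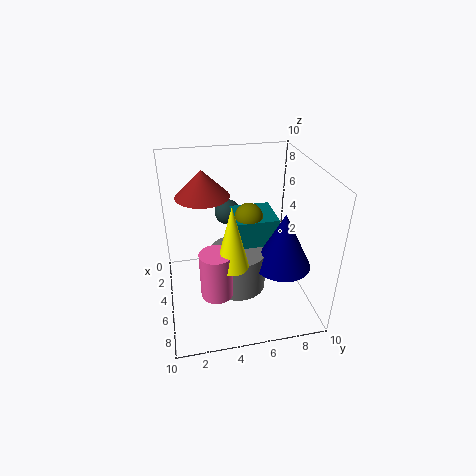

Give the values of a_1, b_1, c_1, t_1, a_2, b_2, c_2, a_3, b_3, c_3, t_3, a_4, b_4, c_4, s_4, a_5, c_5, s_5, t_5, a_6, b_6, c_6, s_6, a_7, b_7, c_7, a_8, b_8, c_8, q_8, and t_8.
a_1 = 2, b_1 = 3, c_1 = 7, t_1 = 2, a_2 = 1, b_2 = 5, c_2 = 5, a_3 = 6, b_3 = 8, c_3 = 3, t_3 = 4, a_4 = 8, b_4 = 4, c_4 = 5, s_4 = 1, a_5 = 5, c_5 = 1, s_5 = 2, t_5 = 3, a_6 = 8, b_6 = 3, c_6 = 3, s_6 = 1, a_7 = 4, b_7 = 6, c_7 = 6, a_8 = 2, b_8 = 5, c_8 = 3, q_8 = 3, t_8 = 3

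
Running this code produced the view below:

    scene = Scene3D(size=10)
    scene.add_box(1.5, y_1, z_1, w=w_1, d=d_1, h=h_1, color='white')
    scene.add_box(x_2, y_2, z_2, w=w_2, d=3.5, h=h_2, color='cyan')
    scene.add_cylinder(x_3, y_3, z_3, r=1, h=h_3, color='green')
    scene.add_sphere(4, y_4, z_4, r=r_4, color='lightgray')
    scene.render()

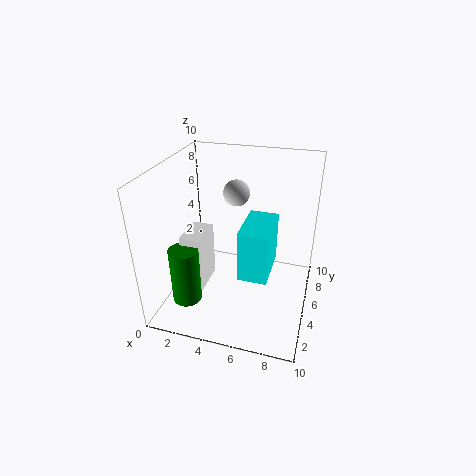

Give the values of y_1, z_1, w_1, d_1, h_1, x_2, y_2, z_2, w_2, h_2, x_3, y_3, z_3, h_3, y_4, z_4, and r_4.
y_1 = 3; z_1 = 1.5; w_1 = 1.5; d_1 = 2.5; h_1 = 4; x_2 = 5.5; y_2 = 3; z_2 = 3; w_2 = 2; h_2 = 3.5; x_3 = 2; y_3 = 2.5; z_3 = 1; h_3 = 4; y_4 = 8; z_4 = 7; r_4 = 1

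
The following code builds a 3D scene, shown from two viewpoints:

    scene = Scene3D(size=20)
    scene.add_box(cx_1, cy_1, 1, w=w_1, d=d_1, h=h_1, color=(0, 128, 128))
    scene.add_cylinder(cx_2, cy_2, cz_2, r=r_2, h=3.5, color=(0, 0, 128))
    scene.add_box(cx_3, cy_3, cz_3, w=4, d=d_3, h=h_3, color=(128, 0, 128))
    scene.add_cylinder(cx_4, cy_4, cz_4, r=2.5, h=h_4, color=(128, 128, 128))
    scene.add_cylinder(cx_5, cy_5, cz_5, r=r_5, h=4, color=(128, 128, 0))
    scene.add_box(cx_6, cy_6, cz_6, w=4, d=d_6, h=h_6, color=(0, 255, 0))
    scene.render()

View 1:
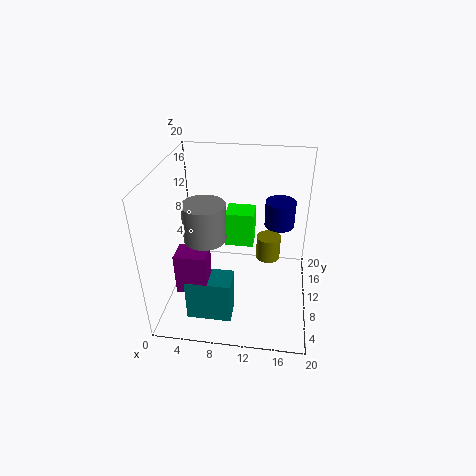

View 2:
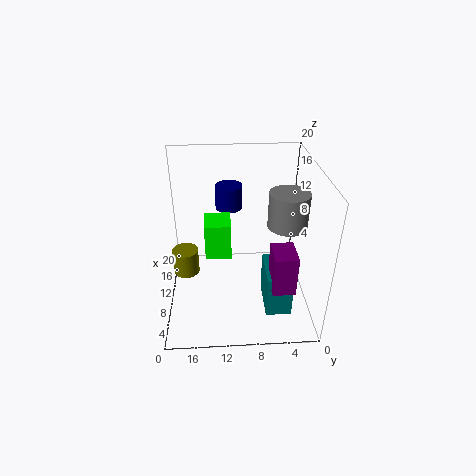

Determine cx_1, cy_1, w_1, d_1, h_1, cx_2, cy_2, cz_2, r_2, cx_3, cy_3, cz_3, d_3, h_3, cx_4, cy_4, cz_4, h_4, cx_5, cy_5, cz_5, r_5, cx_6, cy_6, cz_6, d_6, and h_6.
cx_1 = 4
cy_1 = 3
w_1 = 6
d_1 = 3.5
h_1 = 6
cx_2 = 15.5
cy_2 = 11
cz_2 = 12
r_2 = 2
cx_3 = 3
cy_3 = 3
cz_3 = 5.5
d_3 = 3
h_3 = 5.5
cx_4 = 7
cy_4 = 4
cz_4 = 13.5
h_4 = 4.5
cx_5 = 14
cy_5 = 18
cz_5 = 1.5
r_5 = 2
cx_6 = 8
cy_6 = 11
cz_6 = 8
d_6 = 3.5
h_6 = 5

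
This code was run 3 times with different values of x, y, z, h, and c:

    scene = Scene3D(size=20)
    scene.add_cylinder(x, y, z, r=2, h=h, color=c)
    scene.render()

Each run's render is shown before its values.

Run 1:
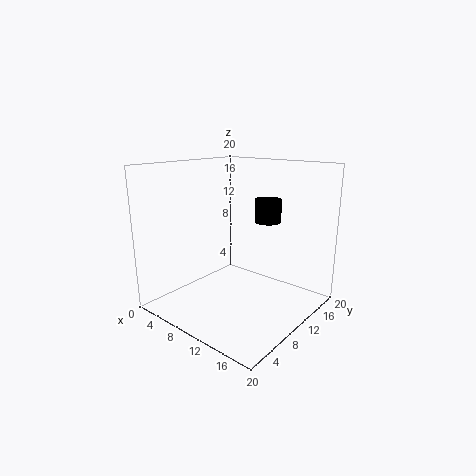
x = 10.5, y = 16.5, z = 11, h = 3.5, c = 'black'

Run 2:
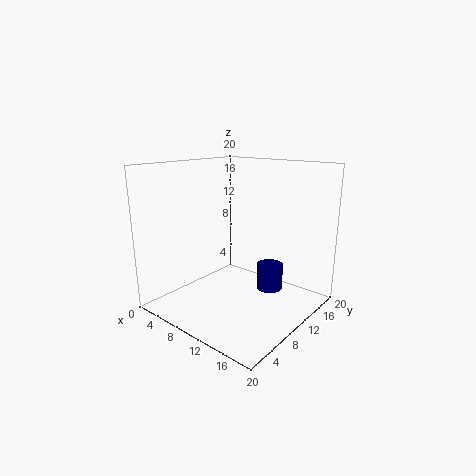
x = 11.5, y = 16, z = 0.5, h = 4, c = 'navy'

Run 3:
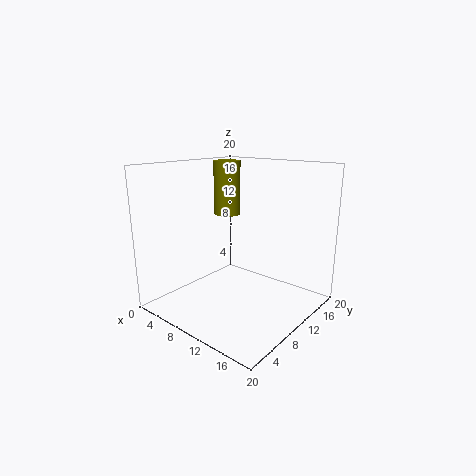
x = 5, y = 13.5, z = 12, h = 8, c = 'olive'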